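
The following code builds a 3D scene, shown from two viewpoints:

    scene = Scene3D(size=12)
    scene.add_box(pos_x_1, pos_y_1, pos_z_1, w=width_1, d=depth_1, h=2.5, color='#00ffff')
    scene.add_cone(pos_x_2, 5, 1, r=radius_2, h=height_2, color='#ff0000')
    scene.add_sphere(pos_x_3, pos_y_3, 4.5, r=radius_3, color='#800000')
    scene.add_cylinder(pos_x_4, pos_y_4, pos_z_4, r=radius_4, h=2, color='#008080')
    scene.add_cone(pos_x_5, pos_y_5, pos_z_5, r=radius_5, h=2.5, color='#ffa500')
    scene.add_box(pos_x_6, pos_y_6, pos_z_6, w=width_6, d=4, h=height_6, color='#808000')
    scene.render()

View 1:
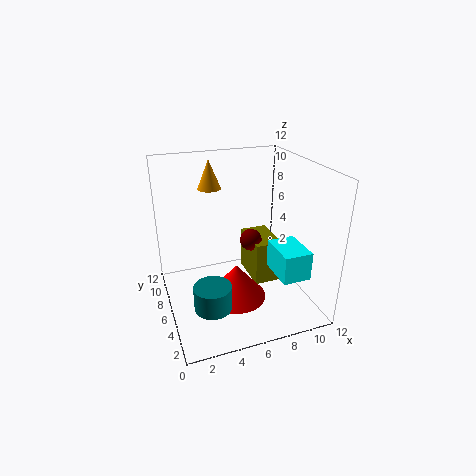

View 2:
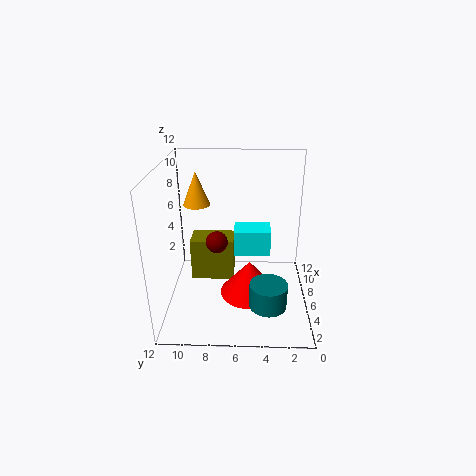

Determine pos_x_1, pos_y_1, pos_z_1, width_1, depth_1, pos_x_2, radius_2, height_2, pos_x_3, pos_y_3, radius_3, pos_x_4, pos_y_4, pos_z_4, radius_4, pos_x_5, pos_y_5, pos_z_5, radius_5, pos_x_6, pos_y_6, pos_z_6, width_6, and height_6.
pos_x_1 = 9, pos_y_1 = 3, pos_z_1 = 2.5, width_1 = 2.5, depth_1 = 3.5, pos_x_2 = 5.5, radius_2 = 2.5, height_2 = 3, pos_x_3 = 8, pos_y_3 = 8, radius_3 = 1, pos_x_4 = 3, pos_y_4 = 3.5, pos_z_4 = 1.5, radius_4 = 1.5, pos_x_5 = 4.5, pos_y_5 = 9, pos_z_5 = 9.5, radius_5 = 1, pos_x_6 = 8, pos_y_6 = 6.5, pos_z_6 = 0.5, width_6 = 2.5, height_6 = 4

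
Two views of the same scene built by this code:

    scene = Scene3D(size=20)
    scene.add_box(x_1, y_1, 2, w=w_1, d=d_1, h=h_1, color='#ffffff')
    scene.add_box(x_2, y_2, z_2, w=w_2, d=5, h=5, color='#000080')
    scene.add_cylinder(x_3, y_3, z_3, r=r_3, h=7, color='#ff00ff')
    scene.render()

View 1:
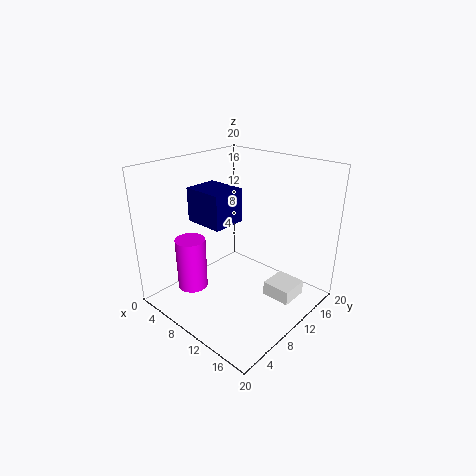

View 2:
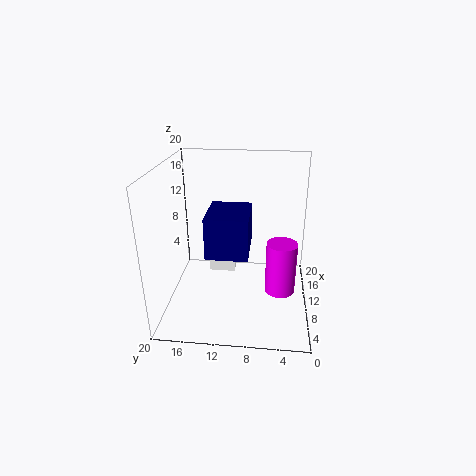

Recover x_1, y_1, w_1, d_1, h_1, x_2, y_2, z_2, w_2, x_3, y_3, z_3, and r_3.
x_1 = 14; y_1 = 11; w_1 = 4; d_1 = 4; h_1 = 2; x_2 = 2; y_2 = 8; z_2 = 11; w_2 = 6; x_3 = 7; y_3 = 4; z_3 = 4; r_3 = 2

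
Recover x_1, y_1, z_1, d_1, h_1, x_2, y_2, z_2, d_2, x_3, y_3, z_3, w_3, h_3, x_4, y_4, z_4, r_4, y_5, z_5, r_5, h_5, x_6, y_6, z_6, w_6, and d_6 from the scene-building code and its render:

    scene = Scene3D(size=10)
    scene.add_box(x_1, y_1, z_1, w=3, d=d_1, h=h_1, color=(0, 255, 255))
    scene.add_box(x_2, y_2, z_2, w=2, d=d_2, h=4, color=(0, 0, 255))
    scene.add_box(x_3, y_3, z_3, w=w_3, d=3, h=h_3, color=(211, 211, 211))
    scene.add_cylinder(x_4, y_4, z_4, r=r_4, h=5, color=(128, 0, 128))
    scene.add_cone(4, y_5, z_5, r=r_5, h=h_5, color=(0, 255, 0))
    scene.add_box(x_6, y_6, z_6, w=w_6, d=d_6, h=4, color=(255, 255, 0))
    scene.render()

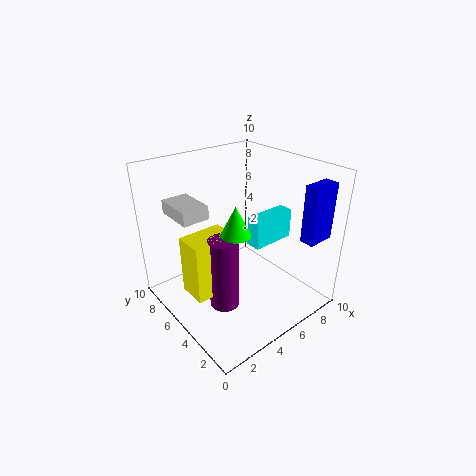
x_1 = 5
y_1 = 3
z_1 = 5
d_1 = 1
h_1 = 2
x_2 = 8
y_2 = 1
z_2 = 5
d_2 = 1
x_3 = 2
y_3 = 7
z_3 = 6
w_3 = 2
h_3 = 1
x_4 = 3
y_4 = 4
z_4 = 1
r_4 = 1
y_5 = 4
z_5 = 6
r_5 = 1
h_5 = 2
x_6 = 1
y_6 = 4
z_6 = 2
w_6 = 3
d_6 = 2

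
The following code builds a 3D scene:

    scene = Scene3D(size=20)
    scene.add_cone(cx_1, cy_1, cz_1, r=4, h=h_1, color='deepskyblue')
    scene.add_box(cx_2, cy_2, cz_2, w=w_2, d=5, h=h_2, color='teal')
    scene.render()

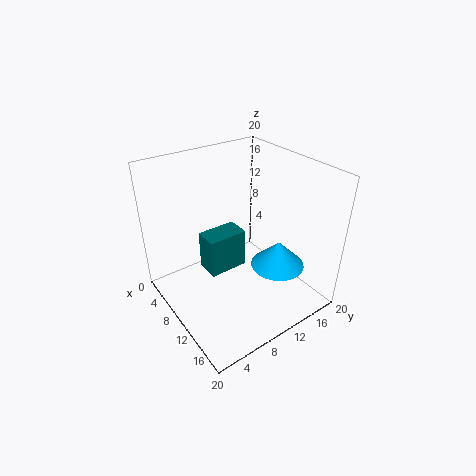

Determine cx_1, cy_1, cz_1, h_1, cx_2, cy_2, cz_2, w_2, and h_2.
cx_1 = 12, cy_1 = 16, cz_1 = 4, h_1 = 4, cx_2 = 10, cy_2 = 4, cz_2 = 8, w_2 = 3, h_2 = 5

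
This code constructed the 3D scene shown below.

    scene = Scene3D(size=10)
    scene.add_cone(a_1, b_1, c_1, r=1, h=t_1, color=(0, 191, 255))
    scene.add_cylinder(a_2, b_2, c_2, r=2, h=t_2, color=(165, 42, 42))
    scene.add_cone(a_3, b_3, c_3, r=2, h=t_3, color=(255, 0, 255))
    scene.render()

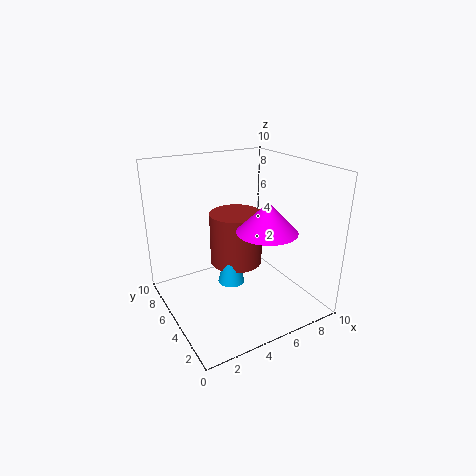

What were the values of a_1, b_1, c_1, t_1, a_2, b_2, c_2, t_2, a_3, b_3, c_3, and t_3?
a_1 = 5; b_1 = 6; c_1 = 1; t_1 = 4; a_2 = 6; b_2 = 7; c_2 = 2; t_2 = 4; a_3 = 6; b_3 = 3; c_3 = 6; t_3 = 2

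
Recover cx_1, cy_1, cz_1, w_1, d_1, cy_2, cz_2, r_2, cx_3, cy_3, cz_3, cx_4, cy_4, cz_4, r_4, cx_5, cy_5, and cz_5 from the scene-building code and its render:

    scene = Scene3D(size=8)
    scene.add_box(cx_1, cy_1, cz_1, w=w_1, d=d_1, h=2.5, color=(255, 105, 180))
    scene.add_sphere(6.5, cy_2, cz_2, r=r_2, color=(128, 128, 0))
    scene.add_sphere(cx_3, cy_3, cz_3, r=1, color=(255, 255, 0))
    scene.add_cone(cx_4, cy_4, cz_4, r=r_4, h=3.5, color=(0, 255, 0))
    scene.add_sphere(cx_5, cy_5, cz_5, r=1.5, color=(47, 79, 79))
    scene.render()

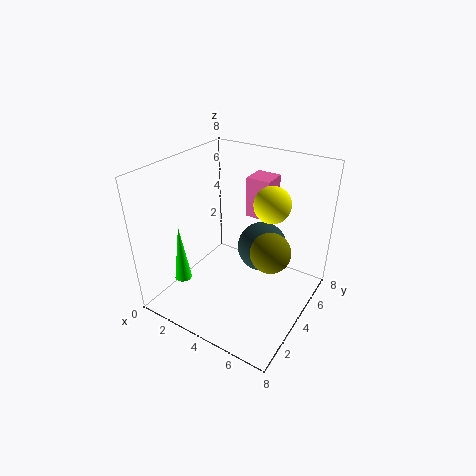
cx_1 = 3, cy_1 = 6.5, cz_1 = 4, w_1 = 1.5, d_1 = 1.5, cy_2 = 3, cz_2 = 4.5, r_2 = 1, cx_3 = 5.5, cy_3 = 5, cz_3 = 6, cx_4 = 1, cy_4 = 2.5, cz_4 = 1, r_4 = 0.5, cx_5 = 4.5, cy_5 = 6, cz_5 = 2.5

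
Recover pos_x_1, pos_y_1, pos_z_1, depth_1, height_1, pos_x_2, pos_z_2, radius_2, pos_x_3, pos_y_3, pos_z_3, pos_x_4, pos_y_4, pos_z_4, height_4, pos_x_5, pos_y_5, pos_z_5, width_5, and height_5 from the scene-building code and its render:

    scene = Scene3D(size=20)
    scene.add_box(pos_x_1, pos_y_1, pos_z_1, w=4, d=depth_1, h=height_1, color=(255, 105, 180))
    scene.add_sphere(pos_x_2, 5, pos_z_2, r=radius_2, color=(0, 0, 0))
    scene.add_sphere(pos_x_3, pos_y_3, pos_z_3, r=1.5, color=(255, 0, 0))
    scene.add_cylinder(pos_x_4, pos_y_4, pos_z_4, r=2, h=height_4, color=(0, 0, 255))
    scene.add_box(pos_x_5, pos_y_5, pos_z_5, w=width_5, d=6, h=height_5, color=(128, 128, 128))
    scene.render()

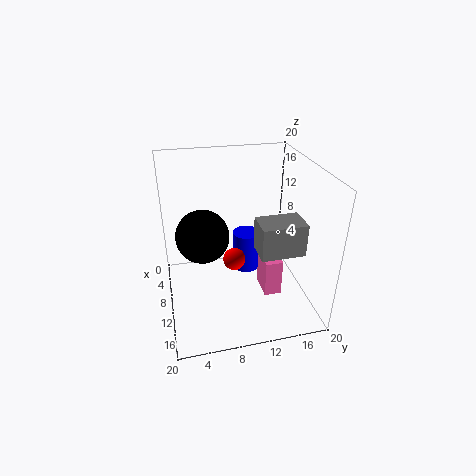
pos_x_1 = 8.5, pos_y_1 = 13.5, pos_z_1 = 1, depth_1 = 2.5, height_1 = 5.5, pos_x_2 = 11, pos_z_2 = 11.5, radius_2 = 3.5, pos_x_3 = 12, pos_y_3 = 9, pos_z_3 = 8, pos_x_4 = 7, pos_y_4 = 12, pos_z_4 = 3, height_4 = 6, pos_x_5 = 11, pos_y_5 = 12, pos_z_5 = 9, width_5 = 4, height_5 = 4.5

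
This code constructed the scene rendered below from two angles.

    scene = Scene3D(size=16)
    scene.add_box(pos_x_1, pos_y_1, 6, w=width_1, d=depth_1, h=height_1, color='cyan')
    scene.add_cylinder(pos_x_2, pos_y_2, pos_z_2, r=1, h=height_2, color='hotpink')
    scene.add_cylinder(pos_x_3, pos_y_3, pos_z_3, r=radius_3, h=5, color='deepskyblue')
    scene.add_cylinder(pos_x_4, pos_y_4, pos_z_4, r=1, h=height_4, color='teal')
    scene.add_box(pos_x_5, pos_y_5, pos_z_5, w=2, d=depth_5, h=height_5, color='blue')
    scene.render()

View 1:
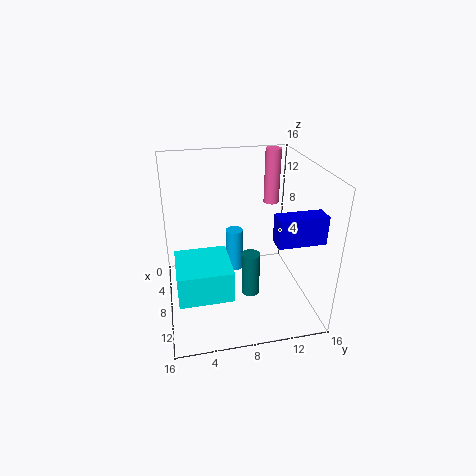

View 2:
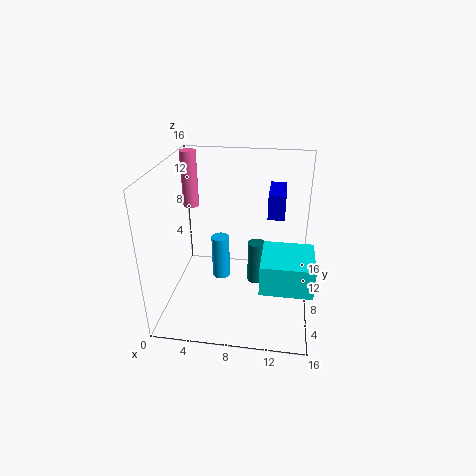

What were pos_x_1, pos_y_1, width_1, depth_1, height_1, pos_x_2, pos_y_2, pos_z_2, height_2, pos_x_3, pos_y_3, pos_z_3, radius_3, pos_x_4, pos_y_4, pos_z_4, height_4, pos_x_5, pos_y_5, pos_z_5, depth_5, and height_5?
pos_x_1 = 11
pos_y_1 = 1
width_1 = 5
depth_1 = 5
height_1 = 3
pos_x_2 = 1
pos_y_2 = 14
pos_z_2 = 9
height_2 = 7
pos_x_3 = 6
pos_y_3 = 8
pos_z_3 = 3
radius_3 = 1
pos_x_4 = 10
pos_y_4 = 9
pos_z_4 = 2
height_4 = 5
pos_x_5 = 11
pos_y_5 = 11
pos_z_5 = 9
depth_5 = 5
height_5 = 3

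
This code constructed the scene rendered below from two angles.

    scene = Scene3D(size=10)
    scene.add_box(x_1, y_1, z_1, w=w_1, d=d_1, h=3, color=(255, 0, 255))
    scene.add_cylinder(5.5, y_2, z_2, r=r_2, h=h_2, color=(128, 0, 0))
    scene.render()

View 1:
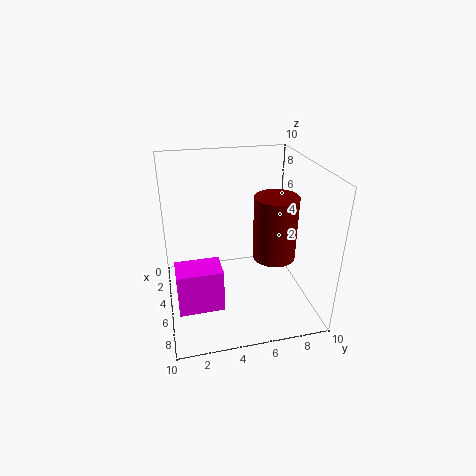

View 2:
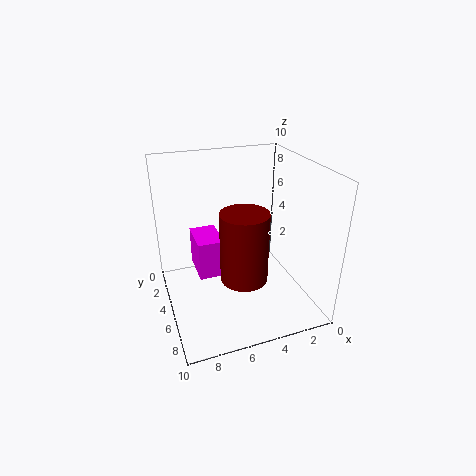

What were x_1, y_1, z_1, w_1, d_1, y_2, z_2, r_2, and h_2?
x_1 = 5.5, y_1 = 0.5, z_1 = 1, w_1 = 2, d_1 = 3, y_2 = 7.5, z_2 = 3.5, r_2 = 1.5, h_2 = 4.5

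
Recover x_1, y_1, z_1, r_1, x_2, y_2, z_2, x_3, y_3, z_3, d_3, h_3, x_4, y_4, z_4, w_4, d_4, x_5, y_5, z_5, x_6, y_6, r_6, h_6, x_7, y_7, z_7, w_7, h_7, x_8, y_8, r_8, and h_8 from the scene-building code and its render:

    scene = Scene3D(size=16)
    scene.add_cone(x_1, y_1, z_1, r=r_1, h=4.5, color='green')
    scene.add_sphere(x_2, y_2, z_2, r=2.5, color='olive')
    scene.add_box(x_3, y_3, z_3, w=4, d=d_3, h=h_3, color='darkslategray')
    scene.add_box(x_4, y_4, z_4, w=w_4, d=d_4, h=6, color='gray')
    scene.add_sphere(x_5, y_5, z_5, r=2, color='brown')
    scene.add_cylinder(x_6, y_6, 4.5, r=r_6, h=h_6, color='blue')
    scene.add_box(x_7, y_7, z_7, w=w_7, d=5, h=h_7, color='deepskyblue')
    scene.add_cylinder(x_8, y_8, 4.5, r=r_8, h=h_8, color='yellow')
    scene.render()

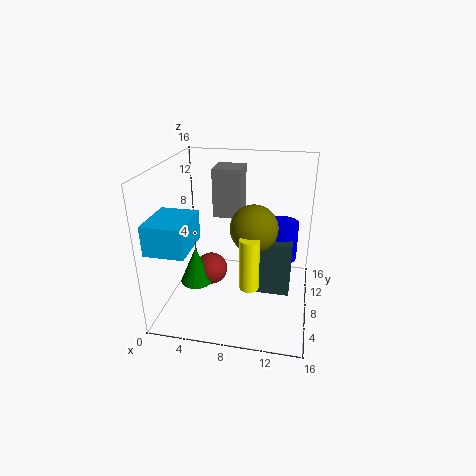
x_1 = 2.5; y_1 = 9; z_1 = 1; r_1 = 2; x_2 = 10; y_2 = 6.5; z_2 = 10; x_3 = 10; y_3 = 8; z_3 = 1; d_3 = 4; h_3 = 6.5; x_4 = 4; y_4 = 12; z_4 = 8.5; w_4 = 3.5; d_4 = 3.5; x_5 = 4; y_5 = 10.5; z_5 = 2; x_6 = 12.5; y_6 = 11; r_6 = 2; h_6 = 4.5; x_7 = 0.5; y_7 = 0.5; z_7 = 9; w_7 = 4; h_7 = 3; x_8 = 10; y_8 = 4; r_8 = 1; h_8 = 5.5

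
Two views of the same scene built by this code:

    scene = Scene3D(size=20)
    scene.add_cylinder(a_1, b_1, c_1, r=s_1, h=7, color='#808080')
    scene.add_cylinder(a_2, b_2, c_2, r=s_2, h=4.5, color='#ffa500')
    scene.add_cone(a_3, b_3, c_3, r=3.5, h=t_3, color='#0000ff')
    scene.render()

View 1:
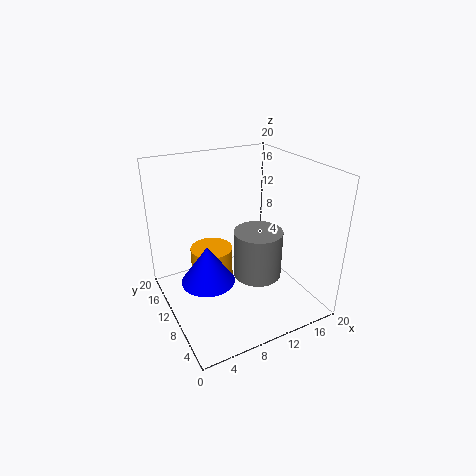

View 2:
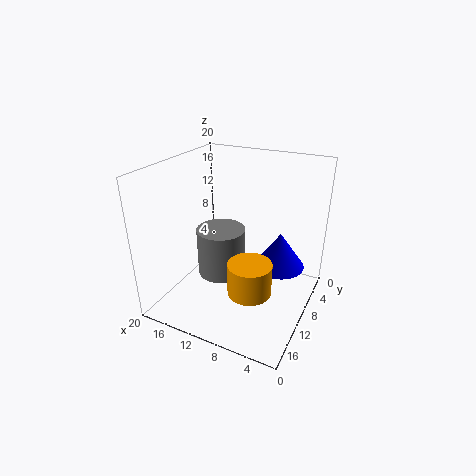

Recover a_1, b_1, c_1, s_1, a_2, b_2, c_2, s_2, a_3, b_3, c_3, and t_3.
a_1 = 13
b_1 = 9.5
c_1 = 3.5
s_1 = 3.5
a_2 = 7
b_2 = 12.5
c_2 = 3.5
s_2 = 3
a_3 = 4.5
b_3 = 8
c_3 = 6
t_3 = 5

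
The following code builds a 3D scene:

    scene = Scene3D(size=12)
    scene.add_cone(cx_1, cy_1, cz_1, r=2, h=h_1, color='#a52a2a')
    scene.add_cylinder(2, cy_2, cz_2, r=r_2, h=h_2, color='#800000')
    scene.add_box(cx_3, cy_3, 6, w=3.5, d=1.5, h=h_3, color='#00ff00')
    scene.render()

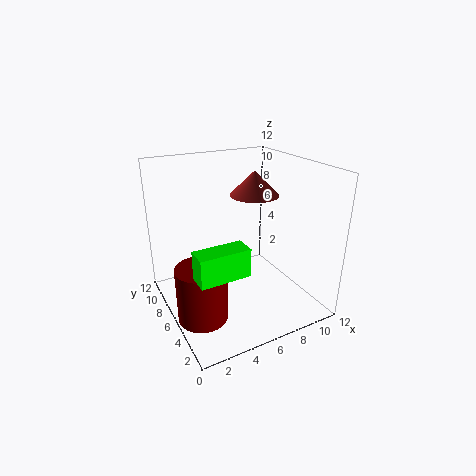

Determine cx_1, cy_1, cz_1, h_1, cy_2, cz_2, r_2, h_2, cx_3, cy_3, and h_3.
cx_1 = 7.5
cy_1 = 6
cz_1 = 9.5
h_1 = 2
cy_2 = 4.5
cz_2 = 0.5
r_2 = 2
h_2 = 4.5
cx_3 = 0.5
cy_3 = 0.5
h_3 = 2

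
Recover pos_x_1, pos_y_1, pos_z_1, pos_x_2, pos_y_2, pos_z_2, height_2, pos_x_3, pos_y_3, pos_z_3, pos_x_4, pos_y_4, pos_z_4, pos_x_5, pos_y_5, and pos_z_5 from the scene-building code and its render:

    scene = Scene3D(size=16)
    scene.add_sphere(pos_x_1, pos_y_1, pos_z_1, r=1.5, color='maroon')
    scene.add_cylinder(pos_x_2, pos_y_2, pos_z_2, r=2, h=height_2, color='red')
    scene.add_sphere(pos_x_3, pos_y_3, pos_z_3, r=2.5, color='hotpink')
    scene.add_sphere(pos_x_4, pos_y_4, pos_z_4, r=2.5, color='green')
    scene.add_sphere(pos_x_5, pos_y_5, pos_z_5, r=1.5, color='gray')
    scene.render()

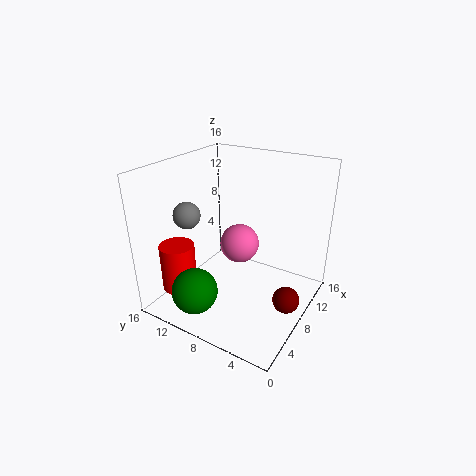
pos_x_1 = 8.5, pos_y_1 = 2, pos_z_1 = 1.5, pos_x_2 = 4.5, pos_y_2 = 14, pos_z_2 = 1.5, height_2 = 5.5, pos_x_3 = 12.5, pos_y_3 = 10.5, pos_z_3 = 4.5, pos_x_4 = 3, pos_y_4 = 10.5, pos_z_4 = 3, pos_x_5 = 5.5, pos_y_5 = 13, pos_z_5 = 10.5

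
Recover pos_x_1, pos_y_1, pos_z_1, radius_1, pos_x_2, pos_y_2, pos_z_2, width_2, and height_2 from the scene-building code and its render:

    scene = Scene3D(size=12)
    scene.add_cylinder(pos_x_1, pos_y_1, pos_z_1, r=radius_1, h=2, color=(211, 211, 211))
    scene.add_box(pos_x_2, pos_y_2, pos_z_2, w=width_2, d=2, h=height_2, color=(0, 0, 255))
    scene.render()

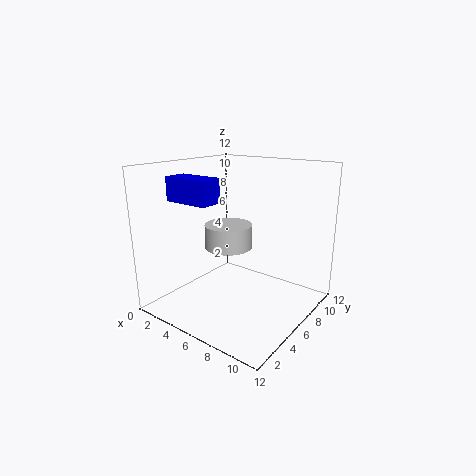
pos_x_1 = 5, pos_y_1 = 6, pos_z_1 = 5, radius_1 = 2, pos_x_2 = 1, pos_y_2 = 3, pos_z_2 = 9, width_2 = 4, height_2 = 2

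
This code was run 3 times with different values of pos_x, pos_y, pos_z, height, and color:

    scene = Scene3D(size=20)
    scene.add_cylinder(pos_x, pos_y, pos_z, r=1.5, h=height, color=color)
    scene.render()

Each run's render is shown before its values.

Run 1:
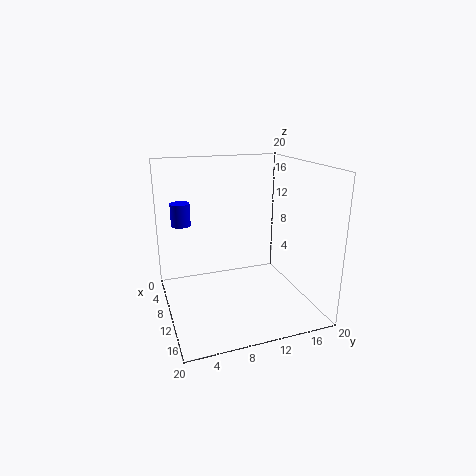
pos_x = 2, pos_y = 3.5, pos_z = 10, height = 3.5, color = 'blue'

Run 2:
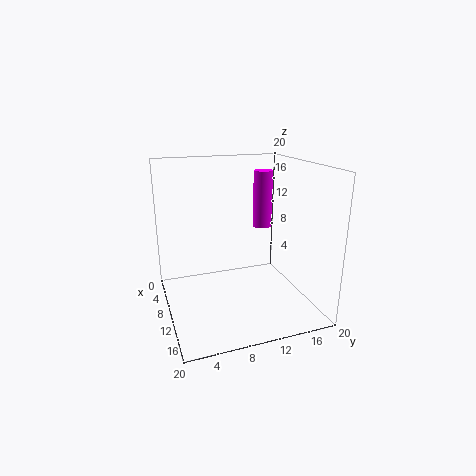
pos_x = 3.5, pos_y = 16.5, pos_z = 9, height = 9, color = 'magenta'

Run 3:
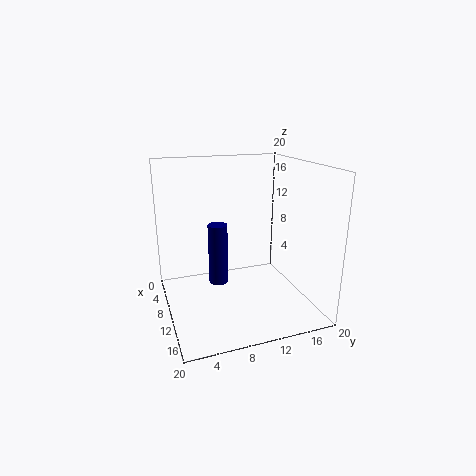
pos_x = 5, pos_y = 8.5, pos_z = 1, height = 9.5, color = 'navy'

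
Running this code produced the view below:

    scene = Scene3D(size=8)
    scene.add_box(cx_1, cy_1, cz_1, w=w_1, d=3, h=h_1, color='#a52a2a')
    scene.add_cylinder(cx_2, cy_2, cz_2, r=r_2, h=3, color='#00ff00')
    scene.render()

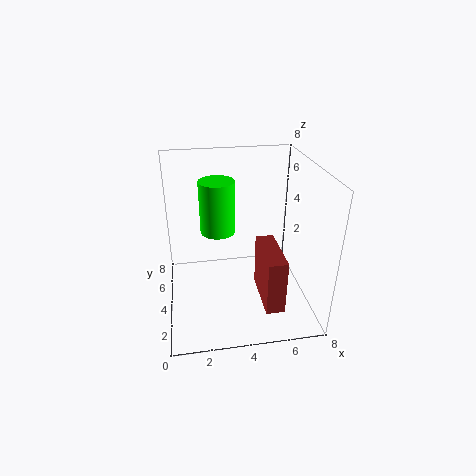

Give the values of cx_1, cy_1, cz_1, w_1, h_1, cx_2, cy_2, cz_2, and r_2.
cx_1 = 5; cy_1 = 1; cz_1 = 1; w_1 = 1; h_1 = 3; cx_2 = 3; cy_2 = 5; cz_2 = 4; r_2 = 1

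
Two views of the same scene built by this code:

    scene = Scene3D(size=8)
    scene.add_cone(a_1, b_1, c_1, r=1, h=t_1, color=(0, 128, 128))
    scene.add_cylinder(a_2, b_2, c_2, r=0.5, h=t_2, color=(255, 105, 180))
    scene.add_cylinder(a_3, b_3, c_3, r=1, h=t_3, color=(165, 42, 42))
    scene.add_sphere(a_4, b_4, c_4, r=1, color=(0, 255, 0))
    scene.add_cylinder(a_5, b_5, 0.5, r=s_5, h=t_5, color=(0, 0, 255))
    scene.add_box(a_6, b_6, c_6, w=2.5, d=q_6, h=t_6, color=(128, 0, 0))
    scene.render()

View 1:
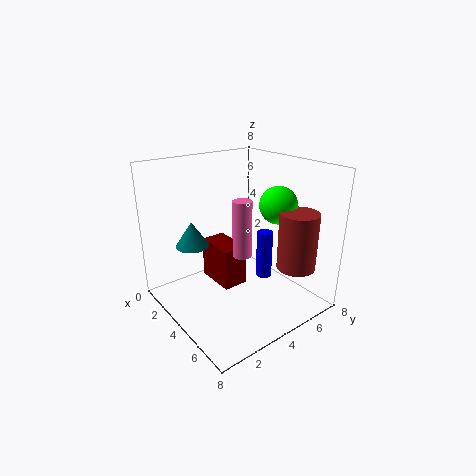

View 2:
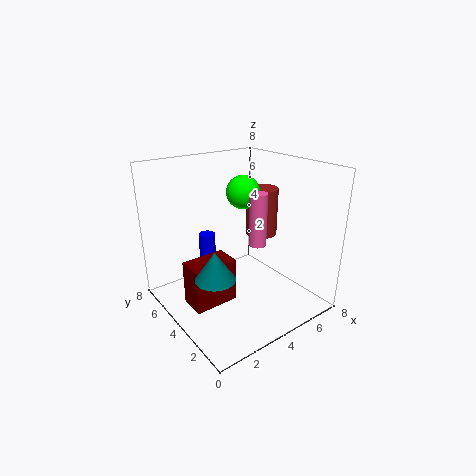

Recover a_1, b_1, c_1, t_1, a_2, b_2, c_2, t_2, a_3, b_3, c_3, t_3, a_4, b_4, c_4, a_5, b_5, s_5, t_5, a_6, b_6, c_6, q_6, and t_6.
a_1 = 1.5; b_1 = 2.5; c_1 = 3; t_1 = 1.5; a_2 = 5; b_2 = 3.5; c_2 = 3.5; t_2 = 3; a_3 = 7; b_3 = 5.5; c_3 = 3; t_3 = 3; a_4 = 5.5; b_4 = 5.5; c_4 = 6; a_5 = 3.5; b_5 = 6.5; s_5 = 0.5; t_5 = 3; a_6 = 1; b_6 = 3.5; c_6 = 0.5; q_6 = 1.5; t_6 = 2.5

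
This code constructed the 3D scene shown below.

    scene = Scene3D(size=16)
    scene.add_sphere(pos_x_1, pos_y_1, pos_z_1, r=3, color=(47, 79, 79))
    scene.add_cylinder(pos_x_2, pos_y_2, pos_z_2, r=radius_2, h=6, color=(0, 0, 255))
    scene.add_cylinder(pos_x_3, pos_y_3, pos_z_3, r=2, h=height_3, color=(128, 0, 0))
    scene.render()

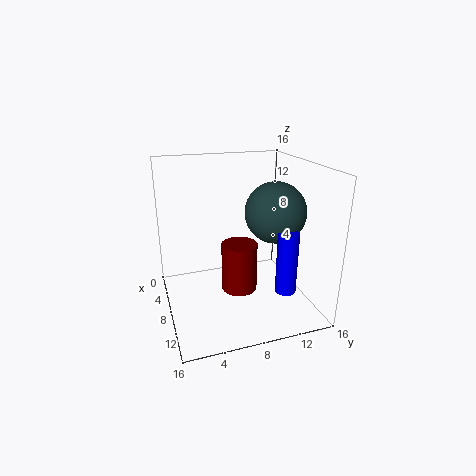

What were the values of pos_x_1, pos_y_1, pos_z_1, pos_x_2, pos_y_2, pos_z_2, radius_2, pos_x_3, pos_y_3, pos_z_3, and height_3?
pos_x_1 = 12; pos_y_1 = 10.5; pos_z_1 = 12; pos_x_2 = 15; pos_y_2 = 10.5; pos_z_2 = 5; radius_2 = 1; pos_x_3 = 8.5; pos_y_3 = 8; pos_z_3 = 2; height_3 = 5.5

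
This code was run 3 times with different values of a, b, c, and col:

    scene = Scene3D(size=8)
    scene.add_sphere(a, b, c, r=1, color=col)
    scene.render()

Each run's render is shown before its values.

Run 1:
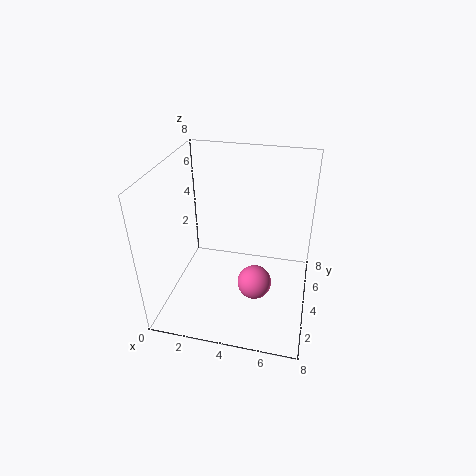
a = 5, b = 4, c = 1, col = 'hotpink'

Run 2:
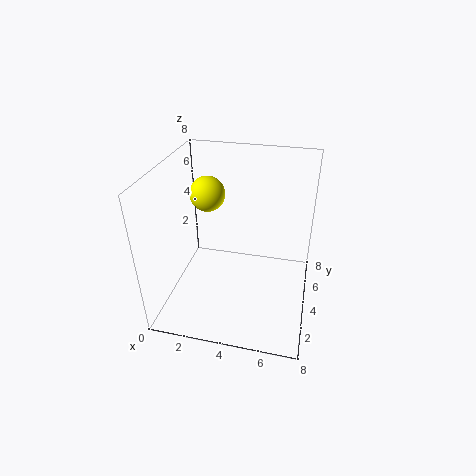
a = 2, b = 5, c = 6, col = 'yellow'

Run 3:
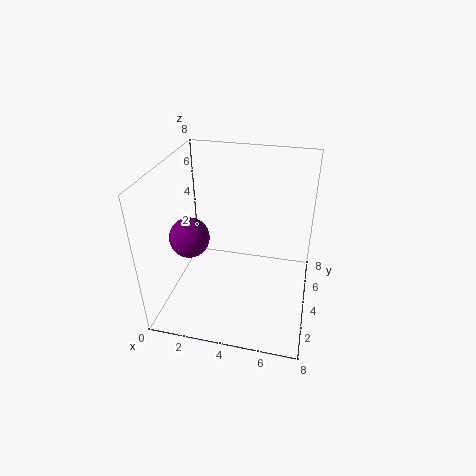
a = 2, b = 2, c = 5, col = 'purple'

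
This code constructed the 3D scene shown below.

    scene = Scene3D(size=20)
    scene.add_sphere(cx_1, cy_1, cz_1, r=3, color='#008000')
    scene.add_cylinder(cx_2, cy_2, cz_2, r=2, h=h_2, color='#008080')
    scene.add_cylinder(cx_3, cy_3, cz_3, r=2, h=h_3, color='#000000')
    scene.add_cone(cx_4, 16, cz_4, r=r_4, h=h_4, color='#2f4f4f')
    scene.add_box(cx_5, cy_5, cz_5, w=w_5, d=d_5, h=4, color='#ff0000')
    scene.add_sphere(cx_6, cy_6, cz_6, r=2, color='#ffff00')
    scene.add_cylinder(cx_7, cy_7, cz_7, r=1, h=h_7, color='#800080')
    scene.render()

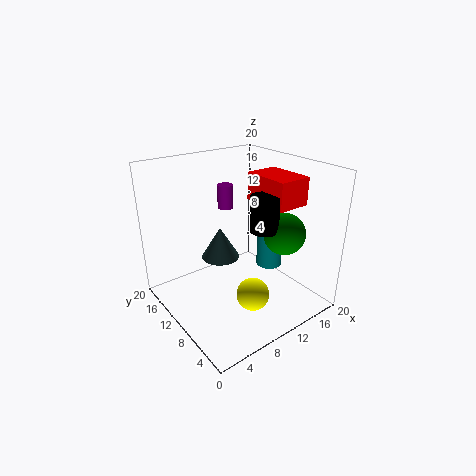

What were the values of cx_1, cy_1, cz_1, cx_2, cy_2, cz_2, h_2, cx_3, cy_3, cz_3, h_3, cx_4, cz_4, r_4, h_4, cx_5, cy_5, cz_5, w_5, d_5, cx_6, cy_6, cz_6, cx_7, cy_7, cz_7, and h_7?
cx_1 = 16, cy_1 = 7, cz_1 = 10, cx_2 = 17, cy_2 = 11, cz_2 = 3, h_2 = 8, cx_3 = 13, cy_3 = 8, cz_3 = 11, h_3 = 5, cx_4 = 11, cz_4 = 4, r_4 = 3, h_4 = 5, cx_5 = 14, cy_5 = 6, cz_5 = 14, w_5 = 5, d_5 = 7, cx_6 = 7, cy_6 = 3, cz_6 = 6, cx_7 = 8, cy_7 = 10, cz_7 = 15, h_7 = 3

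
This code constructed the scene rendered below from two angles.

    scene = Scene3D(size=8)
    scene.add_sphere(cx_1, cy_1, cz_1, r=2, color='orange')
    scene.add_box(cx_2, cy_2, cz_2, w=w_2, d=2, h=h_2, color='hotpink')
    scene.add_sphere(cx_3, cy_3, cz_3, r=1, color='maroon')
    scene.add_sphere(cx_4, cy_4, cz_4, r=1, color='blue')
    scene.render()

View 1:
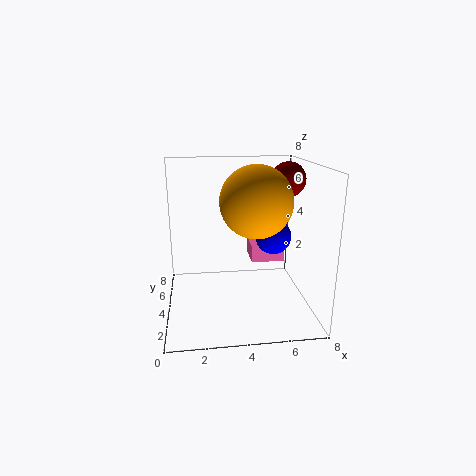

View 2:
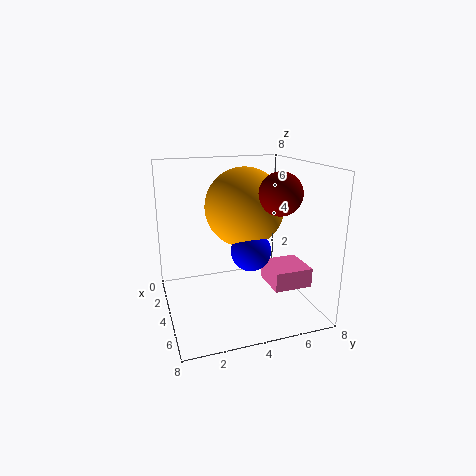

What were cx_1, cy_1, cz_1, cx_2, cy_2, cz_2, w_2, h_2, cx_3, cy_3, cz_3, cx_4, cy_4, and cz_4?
cx_1 = 5; cy_1 = 4; cz_1 = 6; cx_2 = 5; cy_2 = 5; cz_2 = 2; w_2 = 2; h_2 = 1; cx_3 = 7; cy_3 = 5; cz_3 = 7; cx_4 = 6; cy_4 = 4; cz_4 = 4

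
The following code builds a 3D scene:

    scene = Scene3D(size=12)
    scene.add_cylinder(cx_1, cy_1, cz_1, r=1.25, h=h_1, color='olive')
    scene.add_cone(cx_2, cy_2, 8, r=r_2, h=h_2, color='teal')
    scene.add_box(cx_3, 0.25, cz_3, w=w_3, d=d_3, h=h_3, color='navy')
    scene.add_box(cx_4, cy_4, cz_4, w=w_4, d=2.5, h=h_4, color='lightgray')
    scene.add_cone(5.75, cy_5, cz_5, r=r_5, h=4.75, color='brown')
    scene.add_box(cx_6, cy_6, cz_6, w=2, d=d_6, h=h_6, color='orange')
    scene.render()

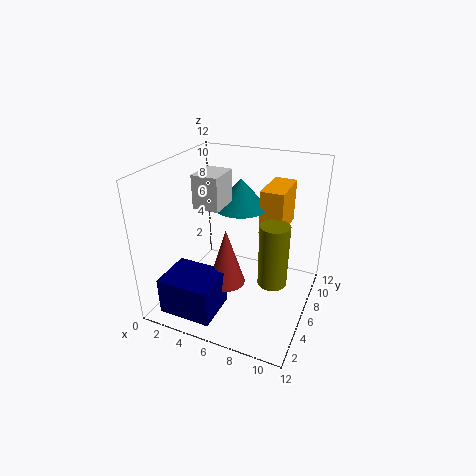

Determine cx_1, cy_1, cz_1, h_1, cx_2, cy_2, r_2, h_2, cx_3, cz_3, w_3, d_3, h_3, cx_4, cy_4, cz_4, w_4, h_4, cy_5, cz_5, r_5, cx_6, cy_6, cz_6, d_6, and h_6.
cx_1 = 9, cy_1 = 6.5, cz_1 = 2, h_1 = 5.5, cx_2 = 5.5, cy_2 = 7.75, r_2 = 2.25, h_2 = 2.5, cx_3 = 1.75, cz_3 = 1.25, w_3 = 4.25, d_3 = 3.5, h_3 = 3, cx_4 = 3.75, cy_4 = 3, cz_4 = 9.5, w_4 = 2, h_4 = 2.5, cy_5 = 4.25, cz_5 = 2.75, r_5 = 1.5, cx_6 = 7.25, cy_6 = 7.5, cz_6 = 6, d_6 = 4, h_6 = 3.75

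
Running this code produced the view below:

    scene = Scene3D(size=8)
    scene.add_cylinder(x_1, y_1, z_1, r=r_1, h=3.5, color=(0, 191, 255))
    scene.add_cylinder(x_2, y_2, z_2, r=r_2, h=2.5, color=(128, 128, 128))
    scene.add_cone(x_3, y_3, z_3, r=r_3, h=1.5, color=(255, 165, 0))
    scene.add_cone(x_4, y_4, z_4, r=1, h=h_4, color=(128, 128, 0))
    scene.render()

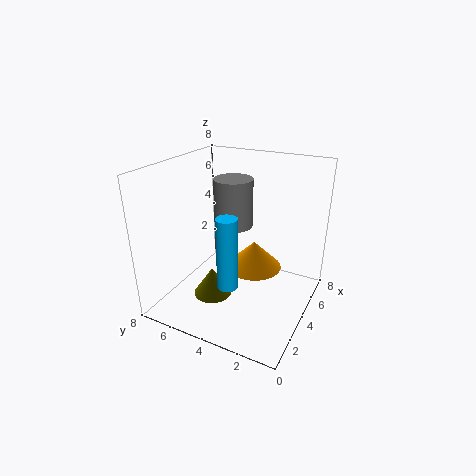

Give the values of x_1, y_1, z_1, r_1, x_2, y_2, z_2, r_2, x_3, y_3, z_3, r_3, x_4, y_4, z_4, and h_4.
x_1 = 1
y_1 = 3
z_1 = 3
r_1 = 0.5
x_2 = 3.5
y_2 = 4
z_2 = 5
r_2 = 1
x_3 = 4
y_3 = 3
z_3 = 2.5
r_3 = 1.5
x_4 = 2
y_4 = 4.5
z_4 = 1.5
h_4 = 1.5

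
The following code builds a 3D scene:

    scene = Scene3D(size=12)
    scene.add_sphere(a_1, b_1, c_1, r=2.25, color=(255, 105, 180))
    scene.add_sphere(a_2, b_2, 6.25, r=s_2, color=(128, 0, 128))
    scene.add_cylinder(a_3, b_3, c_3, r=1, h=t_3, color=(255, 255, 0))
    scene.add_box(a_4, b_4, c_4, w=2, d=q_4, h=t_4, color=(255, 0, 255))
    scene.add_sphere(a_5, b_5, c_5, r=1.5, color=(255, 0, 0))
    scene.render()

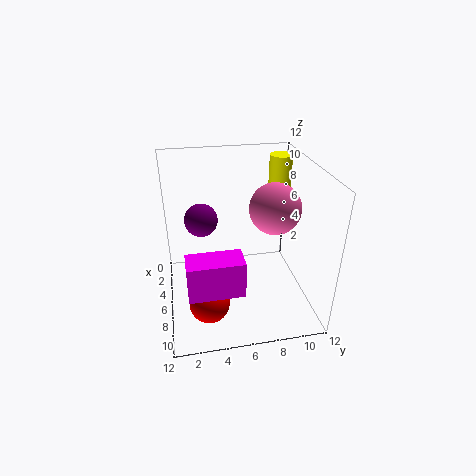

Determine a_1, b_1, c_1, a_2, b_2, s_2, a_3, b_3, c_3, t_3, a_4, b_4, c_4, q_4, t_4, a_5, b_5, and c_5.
a_1 = 4.75; b_1 = 9.5; c_1 = 7.75; a_2 = 2.75; b_2 = 3.25; s_2 = 1.5; a_3 = 2.5; b_3 = 10.5; c_3 = 6.25; t_3 = 5.5; a_4 = 9.5; b_4 = 1.5; c_4 = 4.5; q_4 = 4; t_4 = 2.75; a_5 = 10.25; b_5 = 3; c_5 = 3.25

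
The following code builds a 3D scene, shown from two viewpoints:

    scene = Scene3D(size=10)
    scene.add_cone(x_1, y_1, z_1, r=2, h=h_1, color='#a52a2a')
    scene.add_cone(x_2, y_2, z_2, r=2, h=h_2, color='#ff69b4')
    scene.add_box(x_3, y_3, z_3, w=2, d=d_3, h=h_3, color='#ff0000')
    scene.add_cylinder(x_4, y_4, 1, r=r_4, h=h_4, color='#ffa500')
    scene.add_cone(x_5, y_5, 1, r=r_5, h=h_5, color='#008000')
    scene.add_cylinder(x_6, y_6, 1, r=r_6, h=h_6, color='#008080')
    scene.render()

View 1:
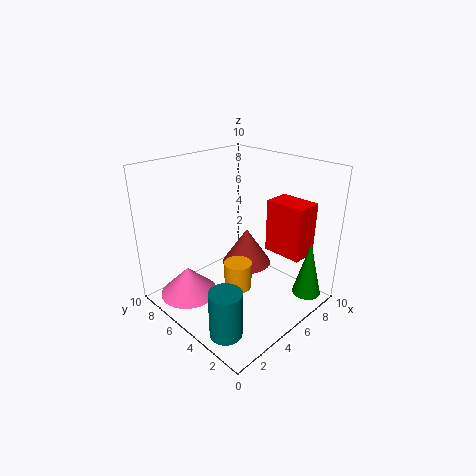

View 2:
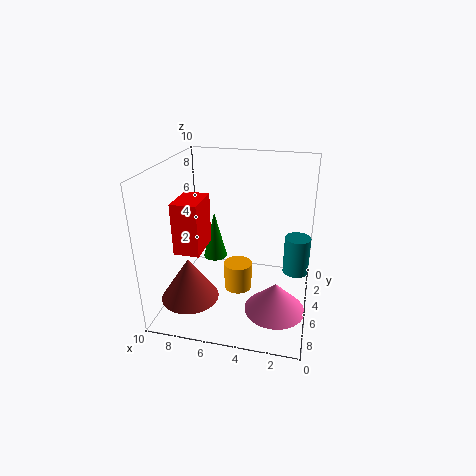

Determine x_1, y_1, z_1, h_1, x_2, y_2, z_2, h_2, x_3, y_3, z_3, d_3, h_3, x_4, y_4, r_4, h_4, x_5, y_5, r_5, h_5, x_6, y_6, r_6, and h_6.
x_1 = 8; y_1 = 7; z_1 = 1; h_1 = 3; x_2 = 2; y_2 = 7; z_2 = 1; h_2 = 2; x_3 = 8; y_3 = 2; z_3 = 3; d_3 = 3; h_3 = 4; x_4 = 5; y_4 = 5; r_4 = 1; h_4 = 2; x_5 = 8; y_5 = 1; r_5 = 1; h_5 = 4; x_6 = 1; y_6 = 2; r_6 = 1; h_6 = 3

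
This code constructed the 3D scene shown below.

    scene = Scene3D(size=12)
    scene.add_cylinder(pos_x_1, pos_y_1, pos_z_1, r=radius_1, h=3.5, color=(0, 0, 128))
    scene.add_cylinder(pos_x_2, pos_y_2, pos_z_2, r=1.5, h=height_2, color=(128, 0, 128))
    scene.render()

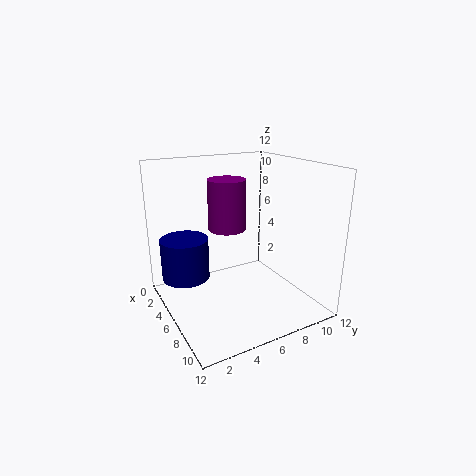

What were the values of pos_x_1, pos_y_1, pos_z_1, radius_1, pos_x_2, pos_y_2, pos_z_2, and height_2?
pos_x_1 = 4; pos_y_1 = 2; pos_z_1 = 2.5; radius_1 = 2; pos_x_2 = 6; pos_y_2 = 5; pos_z_2 = 7; height_2 = 4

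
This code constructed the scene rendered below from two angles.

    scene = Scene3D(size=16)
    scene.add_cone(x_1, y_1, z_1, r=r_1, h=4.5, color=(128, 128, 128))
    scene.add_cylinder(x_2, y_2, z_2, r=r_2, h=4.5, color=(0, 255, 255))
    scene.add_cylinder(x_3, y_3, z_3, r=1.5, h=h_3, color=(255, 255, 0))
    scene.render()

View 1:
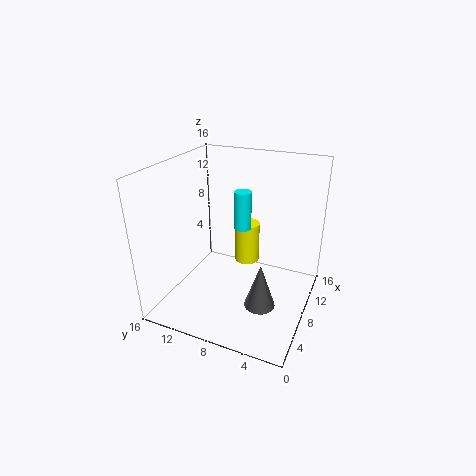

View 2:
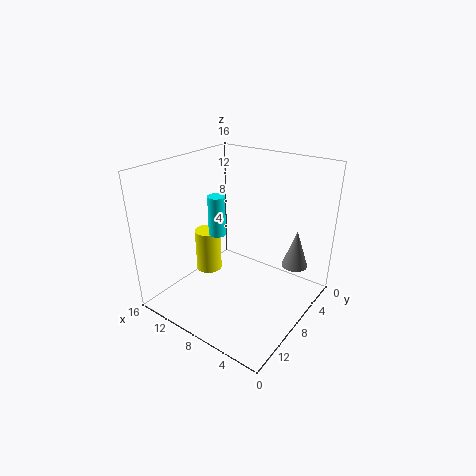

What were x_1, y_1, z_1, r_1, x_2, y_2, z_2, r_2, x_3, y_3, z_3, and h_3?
x_1 = 3; y_1 = 3.5; z_1 = 4; r_1 = 1.5; x_2 = 10.5; y_2 = 8.5; z_2 = 8; r_2 = 1; x_3 = 12; y_3 = 8.5; z_3 = 3; h_3 = 5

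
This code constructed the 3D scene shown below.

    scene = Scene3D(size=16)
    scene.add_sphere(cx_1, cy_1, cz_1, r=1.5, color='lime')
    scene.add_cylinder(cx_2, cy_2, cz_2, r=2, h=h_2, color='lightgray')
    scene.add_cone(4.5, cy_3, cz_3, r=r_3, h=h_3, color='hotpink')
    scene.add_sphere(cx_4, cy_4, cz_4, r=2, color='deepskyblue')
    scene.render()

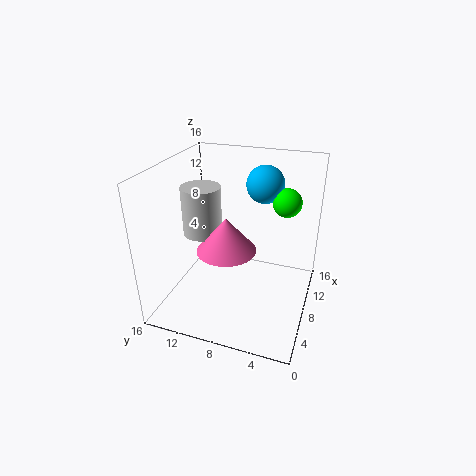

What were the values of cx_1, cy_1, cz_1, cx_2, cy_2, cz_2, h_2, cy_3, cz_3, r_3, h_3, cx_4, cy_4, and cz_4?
cx_1 = 9
cy_1 = 3
cz_1 = 12.5
cx_2 = 5.5
cy_2 = 11
cz_2 = 9.5
h_2 = 5
cy_3 = 8
cz_3 = 8.5
r_3 = 3
h_3 = 3.5
cx_4 = 9.5
cy_4 = 5.5
cz_4 = 14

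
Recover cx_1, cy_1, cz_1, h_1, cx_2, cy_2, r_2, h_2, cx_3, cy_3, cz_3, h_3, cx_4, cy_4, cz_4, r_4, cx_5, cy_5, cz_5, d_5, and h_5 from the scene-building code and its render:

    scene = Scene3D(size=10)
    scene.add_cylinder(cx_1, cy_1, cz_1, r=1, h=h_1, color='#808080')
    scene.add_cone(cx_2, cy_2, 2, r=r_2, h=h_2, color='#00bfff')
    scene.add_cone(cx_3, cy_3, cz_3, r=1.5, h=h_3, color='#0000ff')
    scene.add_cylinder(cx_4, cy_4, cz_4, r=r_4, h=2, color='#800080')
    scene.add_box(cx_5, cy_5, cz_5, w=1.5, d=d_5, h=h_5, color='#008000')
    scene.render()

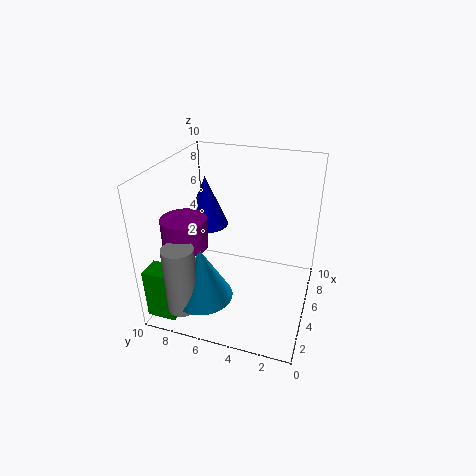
cx_1 = 1; cy_1 = 7.5; cz_1 = 1.5; h_1 = 4.5; cx_2 = 2; cy_2 = 6.5; r_2 = 2; h_2 = 3.5; cx_3 = 5.5; cy_3 = 7.5; cz_3 = 5.5; h_3 = 3.5; cx_4 = 3; cy_4 = 8; cz_4 = 5; r_4 = 1.5; cx_5 = 0.5; cy_5 = 8; cz_5 = 0.5; d_5 = 2; h_5 = 3.5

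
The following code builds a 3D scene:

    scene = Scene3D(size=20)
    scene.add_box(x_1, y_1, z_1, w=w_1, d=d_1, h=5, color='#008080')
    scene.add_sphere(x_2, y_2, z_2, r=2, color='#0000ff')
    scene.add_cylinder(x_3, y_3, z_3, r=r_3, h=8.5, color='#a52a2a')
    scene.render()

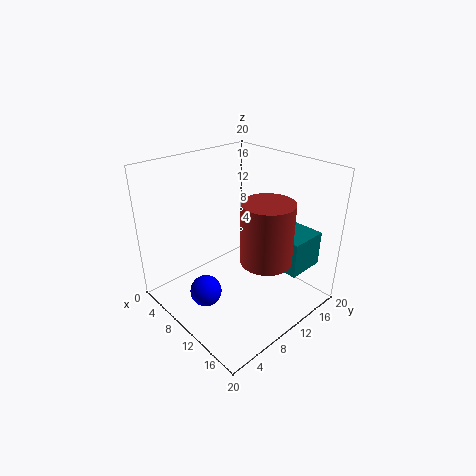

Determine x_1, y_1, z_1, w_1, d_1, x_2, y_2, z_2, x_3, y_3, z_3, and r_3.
x_1 = 12
y_1 = 13.5
z_1 = 5.5
w_1 = 5.5
d_1 = 5.5
x_2 = 11.5
y_2 = 3
z_2 = 5.5
x_3 = 14
y_3 = 11.5
z_3 = 7.5
r_3 = 3.5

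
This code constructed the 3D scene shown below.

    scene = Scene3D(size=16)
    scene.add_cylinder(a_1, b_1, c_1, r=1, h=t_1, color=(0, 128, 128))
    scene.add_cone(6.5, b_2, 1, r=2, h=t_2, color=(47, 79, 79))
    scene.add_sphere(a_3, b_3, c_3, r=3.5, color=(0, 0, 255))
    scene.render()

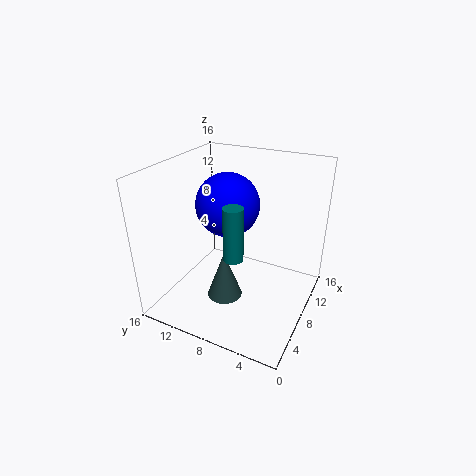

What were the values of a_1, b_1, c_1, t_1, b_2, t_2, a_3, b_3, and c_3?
a_1 = 4, b_1 = 6.5, c_1 = 8, t_1 = 5.5, b_2 = 9, t_2 = 5.5, a_3 = 8.5, b_3 = 9.5, c_3 = 11.5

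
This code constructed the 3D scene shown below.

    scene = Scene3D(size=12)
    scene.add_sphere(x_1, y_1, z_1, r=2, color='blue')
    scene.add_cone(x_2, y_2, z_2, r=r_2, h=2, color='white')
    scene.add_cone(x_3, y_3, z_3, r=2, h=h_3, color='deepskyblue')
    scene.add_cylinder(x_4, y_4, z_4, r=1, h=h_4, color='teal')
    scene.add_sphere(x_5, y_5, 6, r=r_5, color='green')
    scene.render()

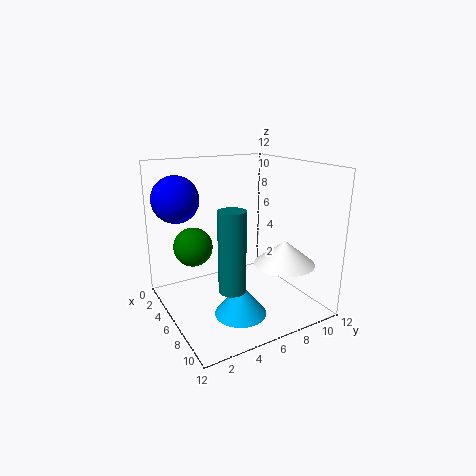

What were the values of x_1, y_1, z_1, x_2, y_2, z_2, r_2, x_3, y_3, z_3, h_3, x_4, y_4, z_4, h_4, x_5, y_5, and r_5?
x_1 = 2.5; y_1 = 2; z_1 = 9; x_2 = 8.5; y_2 = 9; z_2 = 4; r_2 = 2.5; x_3 = 9; y_3 = 4.5; z_3 = 1; h_3 = 2.5; x_4 = 9.5; y_4 = 3.5; z_4 = 3.5; h_4 = 6; x_5 = 6; y_5 = 2; r_5 = 1.5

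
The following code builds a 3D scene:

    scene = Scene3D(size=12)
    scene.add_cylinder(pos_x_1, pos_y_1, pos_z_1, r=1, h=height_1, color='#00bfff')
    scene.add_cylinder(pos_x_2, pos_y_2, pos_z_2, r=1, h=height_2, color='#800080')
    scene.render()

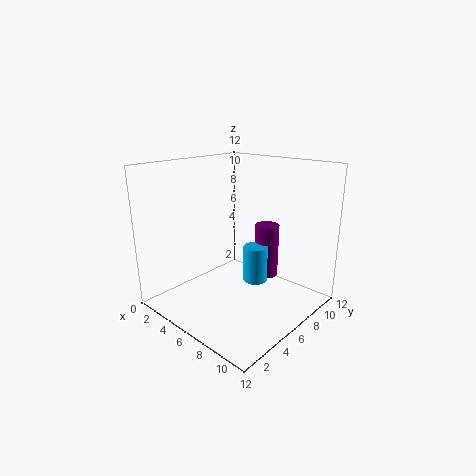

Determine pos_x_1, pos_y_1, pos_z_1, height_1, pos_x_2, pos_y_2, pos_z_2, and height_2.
pos_x_1 = 7.5, pos_y_1 = 6.5, pos_z_1 = 2.5, height_1 = 3, pos_x_2 = 7.5, pos_y_2 = 8, pos_z_2 = 2.5, height_2 = 4.5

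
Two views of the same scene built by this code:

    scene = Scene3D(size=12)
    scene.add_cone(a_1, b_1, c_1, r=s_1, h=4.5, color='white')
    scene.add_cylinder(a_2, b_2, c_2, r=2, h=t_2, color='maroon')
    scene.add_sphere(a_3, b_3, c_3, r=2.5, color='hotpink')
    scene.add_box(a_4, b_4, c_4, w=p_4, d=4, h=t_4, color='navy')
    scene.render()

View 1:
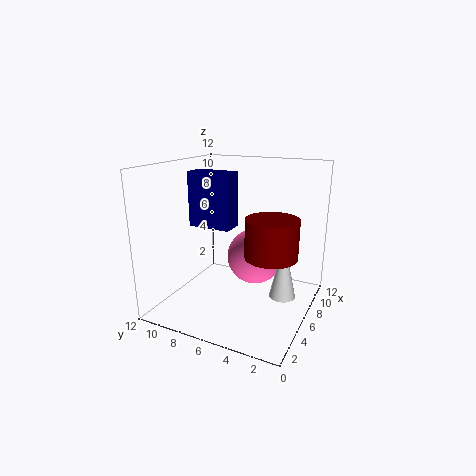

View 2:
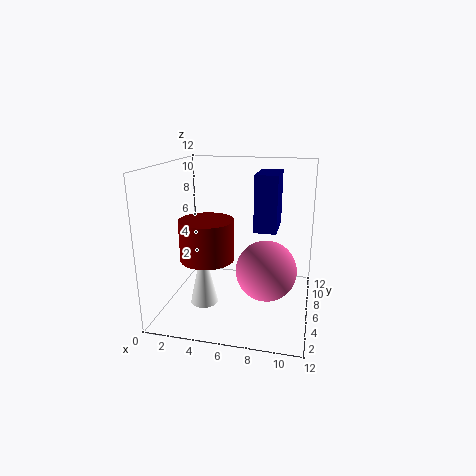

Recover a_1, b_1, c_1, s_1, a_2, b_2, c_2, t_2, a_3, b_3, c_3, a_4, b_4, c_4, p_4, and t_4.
a_1 = 4.5; b_1 = 1.5; c_1 = 2.5; s_1 = 1; a_2 = 4.5; b_2 = 2.5; c_2 = 5.5; t_2 = 3; a_3 = 8.5; b_3 = 5.5; c_3 = 3.5; a_4 = 7; b_4 = 7.5; c_4 = 6; p_4 = 2; t_4 = 5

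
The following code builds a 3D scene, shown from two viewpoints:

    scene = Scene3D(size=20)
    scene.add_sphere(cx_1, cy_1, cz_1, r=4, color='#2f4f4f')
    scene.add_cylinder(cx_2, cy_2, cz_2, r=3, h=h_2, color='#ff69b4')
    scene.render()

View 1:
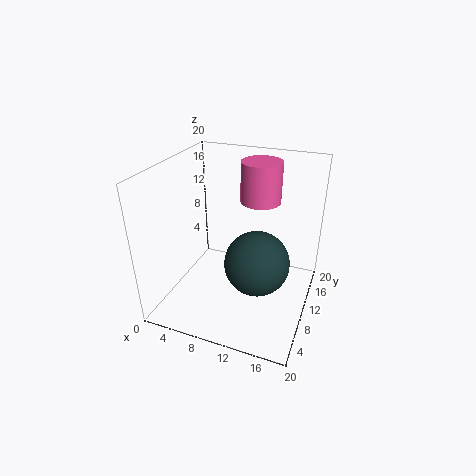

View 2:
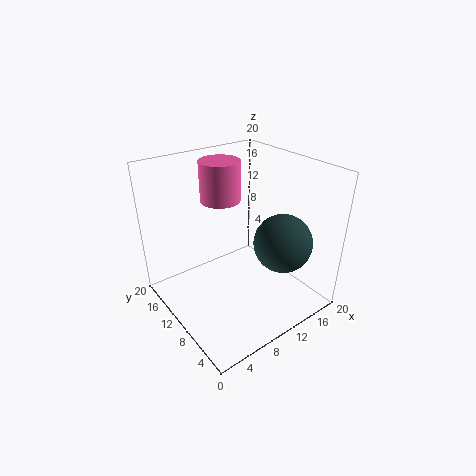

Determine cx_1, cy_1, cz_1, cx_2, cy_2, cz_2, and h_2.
cx_1 = 14.25, cy_1 = 5.5, cz_1 = 9.75, cx_2 = 11.25, cy_2 = 16, cz_2 = 13.25, h_2 = 6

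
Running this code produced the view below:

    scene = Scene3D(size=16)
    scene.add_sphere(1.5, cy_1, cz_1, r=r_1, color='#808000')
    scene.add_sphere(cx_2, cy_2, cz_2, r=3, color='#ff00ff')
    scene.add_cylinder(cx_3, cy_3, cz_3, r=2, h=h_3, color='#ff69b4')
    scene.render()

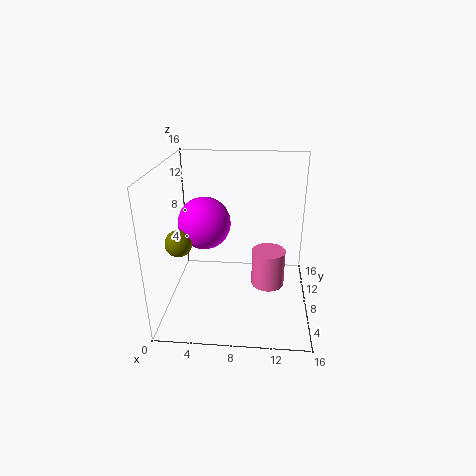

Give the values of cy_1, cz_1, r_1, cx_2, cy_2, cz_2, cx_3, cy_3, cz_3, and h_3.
cy_1 = 7, cz_1 = 7.5, r_1 = 1.5, cx_2 = 4, cy_2 = 9.5, cz_2 = 9, cx_3 = 11.5, cy_3 = 10, cz_3 = 1, h_3 = 4.5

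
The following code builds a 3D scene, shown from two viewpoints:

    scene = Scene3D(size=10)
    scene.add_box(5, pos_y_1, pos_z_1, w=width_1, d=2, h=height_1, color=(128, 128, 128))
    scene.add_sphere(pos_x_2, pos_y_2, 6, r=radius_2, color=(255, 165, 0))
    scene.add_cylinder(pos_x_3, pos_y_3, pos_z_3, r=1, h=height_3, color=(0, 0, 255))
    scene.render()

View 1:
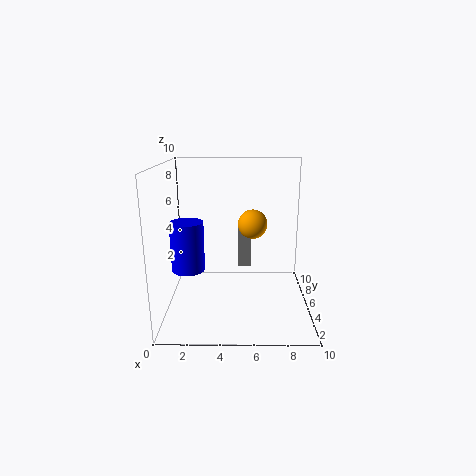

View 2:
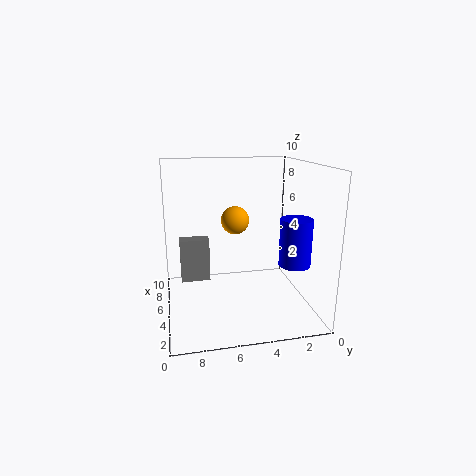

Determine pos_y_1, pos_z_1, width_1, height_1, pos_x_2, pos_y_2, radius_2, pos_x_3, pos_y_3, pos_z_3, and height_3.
pos_y_1 = 7; pos_z_1 = 2; width_1 = 1; height_1 = 3; pos_x_2 = 6; pos_y_2 = 5; radius_2 = 1; pos_x_3 = 2; pos_y_3 = 2; pos_z_3 = 4; height_3 = 3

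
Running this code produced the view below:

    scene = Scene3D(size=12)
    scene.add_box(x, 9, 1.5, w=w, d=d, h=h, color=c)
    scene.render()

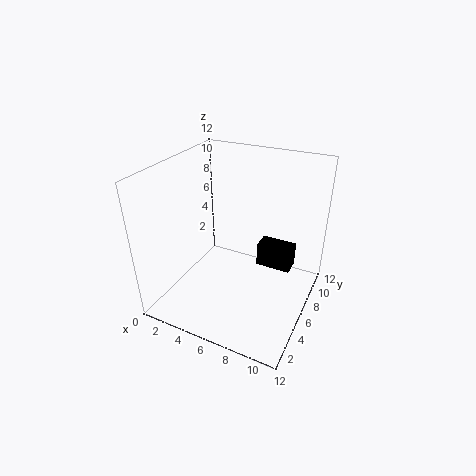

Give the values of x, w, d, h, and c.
x = 6.5; w = 3.25; d = 1.75; h = 2.25; c = 'black'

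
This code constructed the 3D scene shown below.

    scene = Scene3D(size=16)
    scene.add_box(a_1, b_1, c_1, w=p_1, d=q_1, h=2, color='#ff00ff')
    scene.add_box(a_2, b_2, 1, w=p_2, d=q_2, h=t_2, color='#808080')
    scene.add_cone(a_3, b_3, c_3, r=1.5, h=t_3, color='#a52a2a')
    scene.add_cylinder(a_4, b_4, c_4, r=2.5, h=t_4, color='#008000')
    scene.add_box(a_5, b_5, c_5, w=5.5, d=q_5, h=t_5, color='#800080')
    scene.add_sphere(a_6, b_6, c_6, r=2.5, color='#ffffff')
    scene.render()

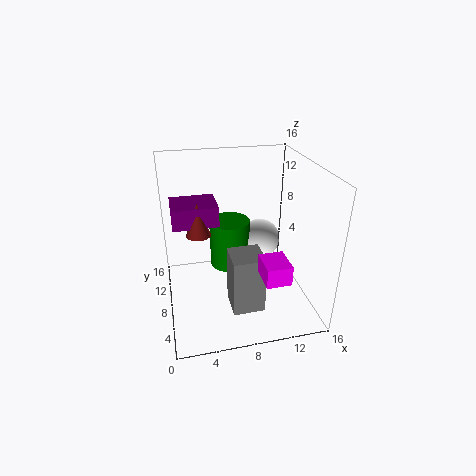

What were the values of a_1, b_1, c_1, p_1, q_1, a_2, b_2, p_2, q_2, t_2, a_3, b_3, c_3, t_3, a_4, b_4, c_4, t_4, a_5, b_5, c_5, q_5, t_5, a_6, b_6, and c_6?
a_1 = 9, b_1 = 0.5, c_1 = 6.5, p_1 = 2.5, q_1 = 3, a_2 = 6.5, b_2 = 3.5, p_2 = 3.5, q_2 = 3.5, t_2 = 6.5, a_3 = 4, b_3 = 11.5, c_3 = 7, t_3 = 4, a_4 = 8, b_4 = 12.5, c_4 = 2, t_4 = 6, a_5 = 1, b_5 = 11, c_5 = 8, q_5 = 4.5, t_5 = 2.5, a_6 = 12, b_6 = 12.5, c_6 = 5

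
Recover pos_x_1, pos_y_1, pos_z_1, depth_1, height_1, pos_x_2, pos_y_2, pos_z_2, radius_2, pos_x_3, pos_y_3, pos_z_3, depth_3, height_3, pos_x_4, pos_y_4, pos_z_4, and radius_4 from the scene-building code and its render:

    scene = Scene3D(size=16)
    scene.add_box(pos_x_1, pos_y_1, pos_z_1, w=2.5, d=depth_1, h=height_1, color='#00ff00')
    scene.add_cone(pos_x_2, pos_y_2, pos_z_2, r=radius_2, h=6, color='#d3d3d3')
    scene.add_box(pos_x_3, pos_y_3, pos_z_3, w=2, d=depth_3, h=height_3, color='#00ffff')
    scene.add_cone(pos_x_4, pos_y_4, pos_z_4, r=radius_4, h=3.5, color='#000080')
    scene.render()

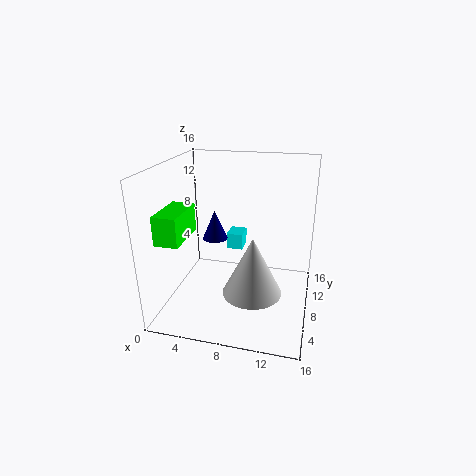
pos_x_1 = 1
pos_y_1 = 2
pos_z_1 = 9
depth_1 = 5
height_1 = 3
pos_x_2 = 10.5
pos_y_2 = 4
pos_z_2 = 4
radius_2 = 3
pos_x_3 = 5.5
pos_y_3 = 12
pos_z_3 = 4.5
depth_3 = 2.5
height_3 = 2
pos_x_4 = 4.5
pos_y_4 = 10.5
pos_z_4 = 6.5
radius_4 = 1.5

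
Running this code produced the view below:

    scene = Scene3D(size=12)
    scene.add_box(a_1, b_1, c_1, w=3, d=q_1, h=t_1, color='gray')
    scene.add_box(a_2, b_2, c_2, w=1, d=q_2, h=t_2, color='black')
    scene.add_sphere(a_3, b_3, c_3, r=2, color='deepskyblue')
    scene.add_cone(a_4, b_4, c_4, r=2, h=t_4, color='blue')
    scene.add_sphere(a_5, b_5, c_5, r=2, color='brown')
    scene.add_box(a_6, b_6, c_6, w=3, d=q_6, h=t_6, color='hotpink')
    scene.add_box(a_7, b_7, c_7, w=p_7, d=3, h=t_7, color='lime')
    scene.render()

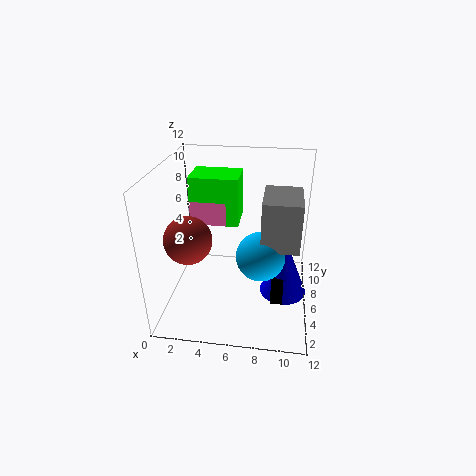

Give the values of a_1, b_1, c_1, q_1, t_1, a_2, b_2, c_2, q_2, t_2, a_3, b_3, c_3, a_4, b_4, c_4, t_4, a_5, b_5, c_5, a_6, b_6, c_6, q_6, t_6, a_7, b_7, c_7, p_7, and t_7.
a_1 = 8, b_1 = 4, c_1 = 6, q_1 = 4, t_1 = 4, a_2 = 9, b_2 = 4, c_2 = 1, q_2 = 4, t_2 = 2, a_3 = 8, b_3 = 5, c_3 = 5, a_4 = 10, b_4 = 6, c_4 = 1, t_4 = 5, a_5 = 2, b_5 = 5, c_5 = 6, a_6 = 2, b_6 = 6, c_6 = 7, q_6 = 4, t_6 = 2, a_7 = 2, b_7 = 6, c_7 = 7, p_7 = 4, t_7 = 4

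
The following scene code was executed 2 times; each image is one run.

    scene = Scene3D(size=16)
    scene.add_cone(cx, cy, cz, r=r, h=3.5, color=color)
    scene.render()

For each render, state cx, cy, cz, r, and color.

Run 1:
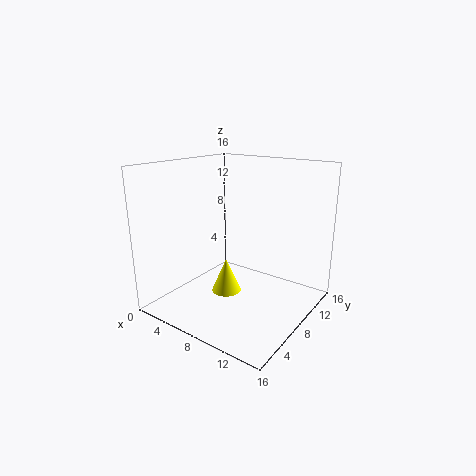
cx = 9
cy = 4.5
cz = 3.5
r = 1.5
color = 'yellow'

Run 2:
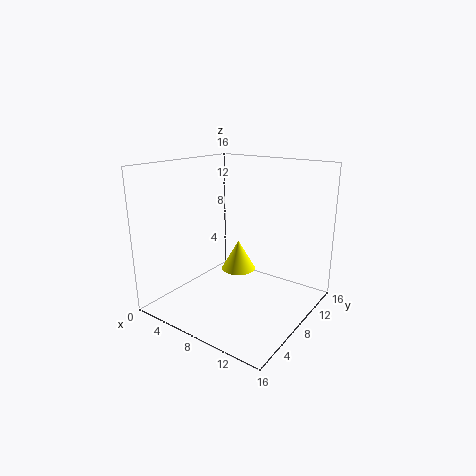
cx = 7
cy = 9.5
cz = 3.5
r = 2
color = 'yellow'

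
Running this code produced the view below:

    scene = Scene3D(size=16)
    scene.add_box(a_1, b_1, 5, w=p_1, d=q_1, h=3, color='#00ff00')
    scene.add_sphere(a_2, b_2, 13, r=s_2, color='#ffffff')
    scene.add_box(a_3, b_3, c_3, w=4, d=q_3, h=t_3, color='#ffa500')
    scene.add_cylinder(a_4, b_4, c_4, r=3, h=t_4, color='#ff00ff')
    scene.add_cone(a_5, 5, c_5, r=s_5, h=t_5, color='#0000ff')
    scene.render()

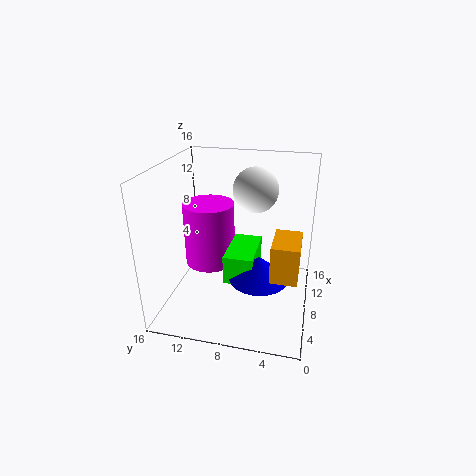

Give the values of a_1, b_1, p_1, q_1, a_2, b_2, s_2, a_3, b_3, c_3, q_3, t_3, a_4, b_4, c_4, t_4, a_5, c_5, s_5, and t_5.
a_1 = 3.5; b_1 = 5.5; p_1 = 5.5; q_1 = 3; a_2 = 10; b_2 = 6.5; s_2 = 2.5; a_3 = 1; b_3 = 1; c_3 = 7.5; q_3 = 2.5; t_3 = 3.5; a_4 = 10; b_4 = 12; c_4 = 3.5; t_4 = 7.5; a_5 = 4.5; c_5 = 5.5; s_5 = 3; t_5 = 2.5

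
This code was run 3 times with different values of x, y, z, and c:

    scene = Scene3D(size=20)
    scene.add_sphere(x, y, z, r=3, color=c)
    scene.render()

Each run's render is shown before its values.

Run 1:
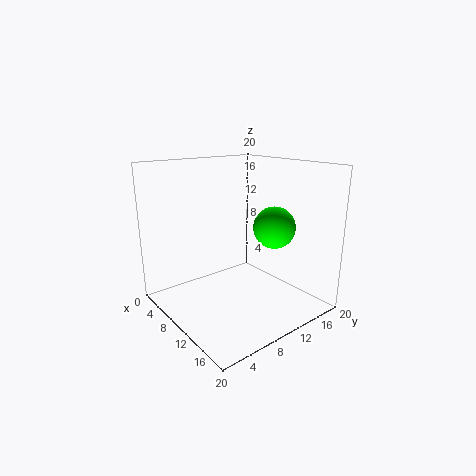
x = 12
y = 15
z = 11
c = 'lime'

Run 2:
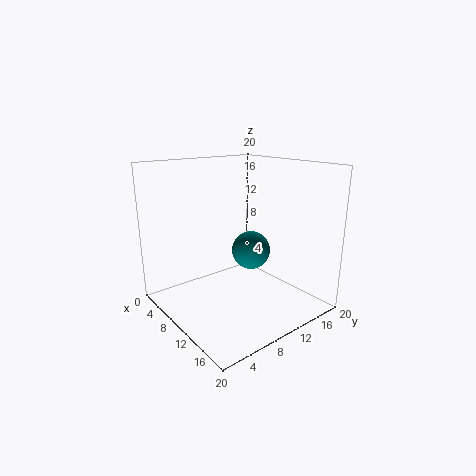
x = 7
y = 15
z = 6
c = 'teal'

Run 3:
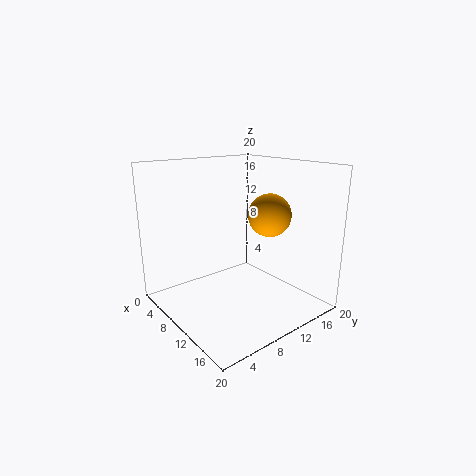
x = 12
y = 14
z = 13
c = 'orange'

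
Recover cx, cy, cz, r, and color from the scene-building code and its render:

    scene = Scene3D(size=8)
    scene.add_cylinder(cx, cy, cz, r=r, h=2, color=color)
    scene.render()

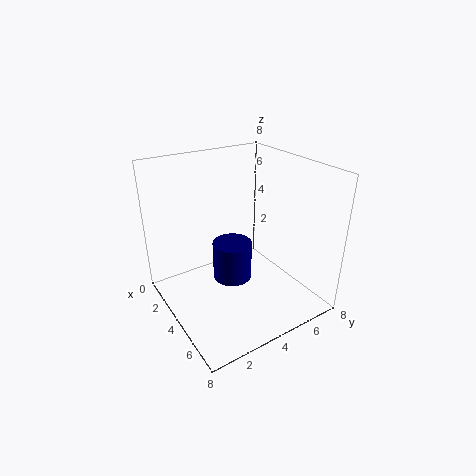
cx = 5, cy = 3, cz = 2.5, r = 1, color = 'navy'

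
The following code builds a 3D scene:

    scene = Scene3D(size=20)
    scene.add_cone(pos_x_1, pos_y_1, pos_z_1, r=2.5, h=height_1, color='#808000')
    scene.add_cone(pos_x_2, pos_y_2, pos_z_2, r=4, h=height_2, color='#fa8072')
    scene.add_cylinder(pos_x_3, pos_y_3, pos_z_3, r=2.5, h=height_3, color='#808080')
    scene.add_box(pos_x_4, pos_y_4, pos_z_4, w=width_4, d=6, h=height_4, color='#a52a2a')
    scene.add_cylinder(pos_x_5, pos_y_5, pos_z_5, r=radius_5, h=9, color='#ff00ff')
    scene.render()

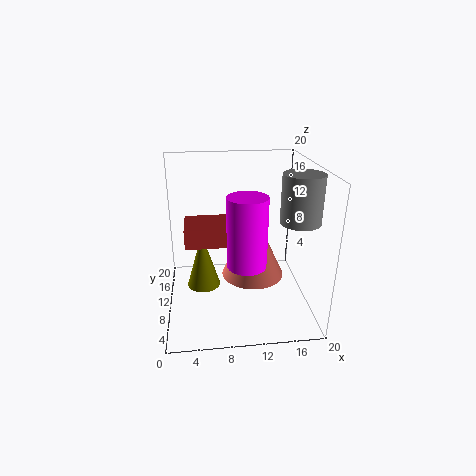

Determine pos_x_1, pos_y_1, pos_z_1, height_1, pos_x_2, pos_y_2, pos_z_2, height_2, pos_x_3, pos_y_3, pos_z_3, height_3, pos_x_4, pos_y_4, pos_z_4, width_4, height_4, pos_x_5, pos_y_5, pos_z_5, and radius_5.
pos_x_1 = 5; pos_y_1 = 13; pos_z_1 = 1; height_1 = 8.5; pos_x_2 = 11.5; pos_y_2 = 6.5; pos_z_2 = 6.5; height_2 = 8.5; pos_x_3 = 17; pos_y_3 = 5; pos_z_3 = 14; height_3 = 6; pos_x_4 = 2.5; pos_y_4 = 12; pos_z_4 = 7.5; width_4 = 7; height_4 = 3; pos_x_5 = 10.5; pos_y_5 = 5; pos_z_5 = 8.5; radius_5 = 2.5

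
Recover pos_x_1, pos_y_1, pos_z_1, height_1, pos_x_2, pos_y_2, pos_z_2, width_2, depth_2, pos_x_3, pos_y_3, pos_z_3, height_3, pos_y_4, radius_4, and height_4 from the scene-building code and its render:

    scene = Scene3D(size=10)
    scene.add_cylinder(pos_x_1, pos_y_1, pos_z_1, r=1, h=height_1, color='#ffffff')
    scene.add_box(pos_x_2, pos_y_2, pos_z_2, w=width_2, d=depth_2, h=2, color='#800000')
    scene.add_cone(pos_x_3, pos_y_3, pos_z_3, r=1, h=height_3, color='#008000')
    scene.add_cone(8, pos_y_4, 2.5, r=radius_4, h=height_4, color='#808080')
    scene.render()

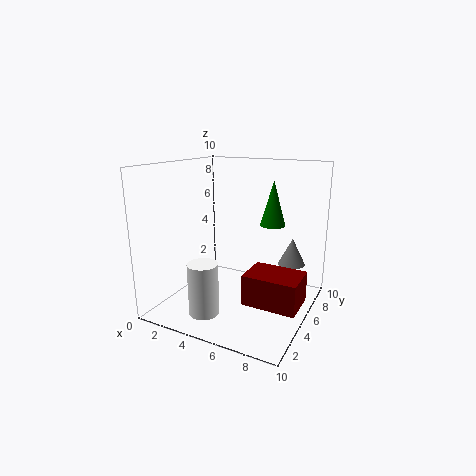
pos_x_1 = 4
pos_y_1 = 2
pos_z_1 = 0.5
height_1 = 3.5
pos_x_2 = 6.5
pos_y_2 = 2.5
pos_z_2 = 1.5
width_2 = 3.5
depth_2 = 2.5
pos_x_3 = 6
pos_y_3 = 9
pos_z_3 = 5
height_3 = 3.5
pos_y_4 = 8
radius_4 = 1
height_4 = 2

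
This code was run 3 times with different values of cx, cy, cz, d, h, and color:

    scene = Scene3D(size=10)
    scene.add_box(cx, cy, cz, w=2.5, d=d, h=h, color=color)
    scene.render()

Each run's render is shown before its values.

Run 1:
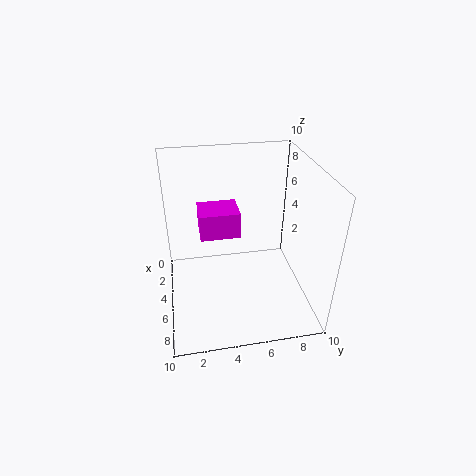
cx = 1
cy = 2.5
cz = 4
d = 3
h = 2
color = 'magenta'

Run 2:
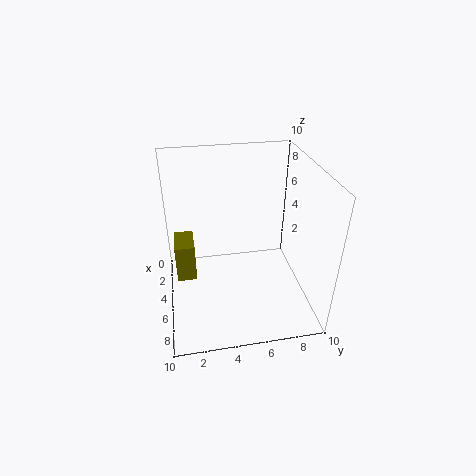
cx = 1
cy = 0.5
cz = 0.5
d = 1.5
h = 3
color = 'olive'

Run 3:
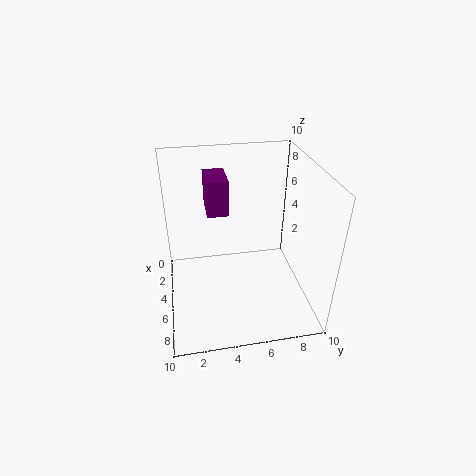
cx = 2
cy = 3
cz = 6.5
d = 1.5
h = 2.5
color = 'purple'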